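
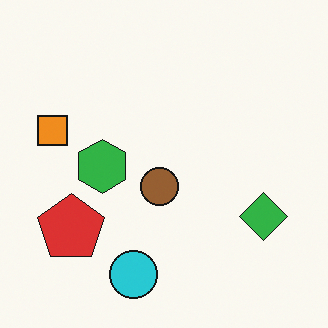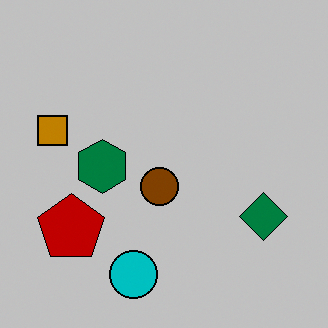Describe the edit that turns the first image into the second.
The transformation is: aggressively posterized.

Each flat color has snapped to a coarser quantized level — most visibly, the near-white background has dropped to a flat grey.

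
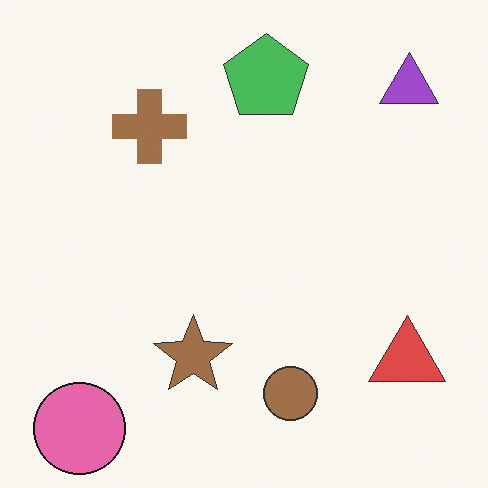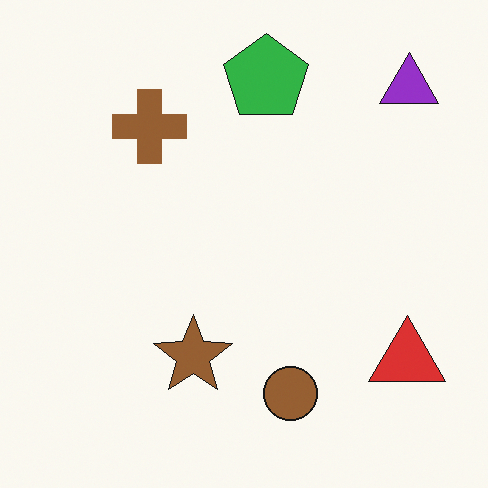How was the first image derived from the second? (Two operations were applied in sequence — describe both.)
This is the original image given slightly reduced contrast, then overlaid with an additional pink circle.

Tones are pushed toward mid-grey across the whole image — a global contrast change. A pink circle appears in the first image that is absent from the second.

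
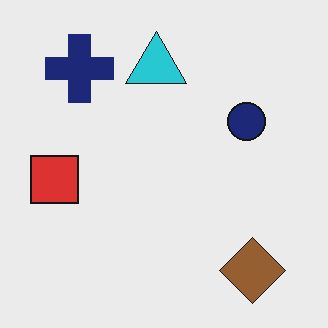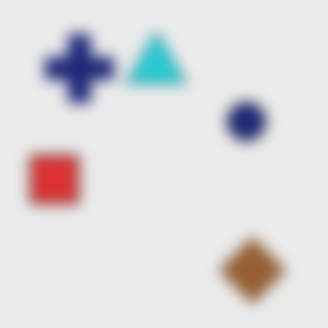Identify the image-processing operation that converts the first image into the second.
The transformation is: heavily blurred.

Shape edges and outlines are uniformly softened across the whole image.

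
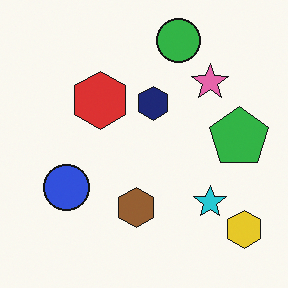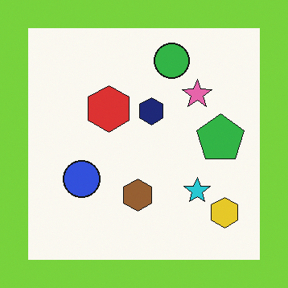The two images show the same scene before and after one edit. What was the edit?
The image was framed with a lime border.

A solid lime frame runs around the edge of the second image, with the content slightly shrunk inside it.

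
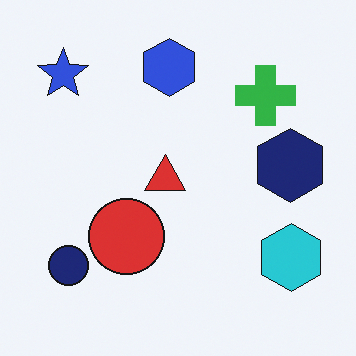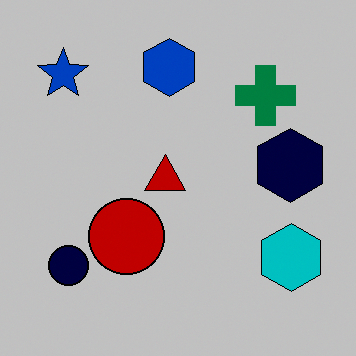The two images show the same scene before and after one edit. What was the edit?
The image was heavily posterized to just a handful of flat colors.

Each flat color has snapped to a coarser quantized level — most visibly, the near-white background has dropped to a flat grey.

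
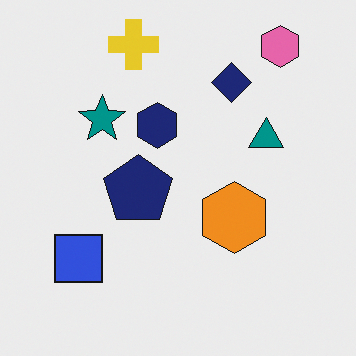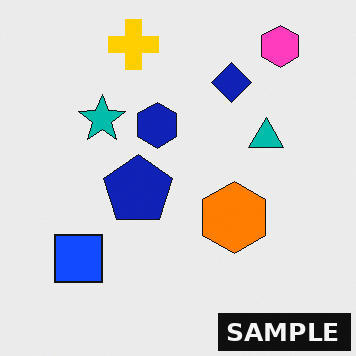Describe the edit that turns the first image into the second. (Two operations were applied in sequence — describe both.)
The image was made much more vivid (saturation change), then watermarked with the text "SAMPLE" in the lower-right corner.

All colors are more vivid — a global saturation change. A dark label reading "SAMPLE" appears in the lower-right corner.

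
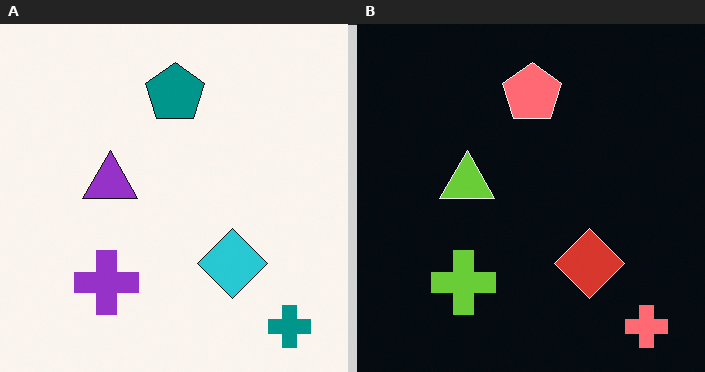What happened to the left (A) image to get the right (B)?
The right (B) image is the left (A) color-inverted (negative).

The light background has become dark and every shape's color is its complement — a photographic negative.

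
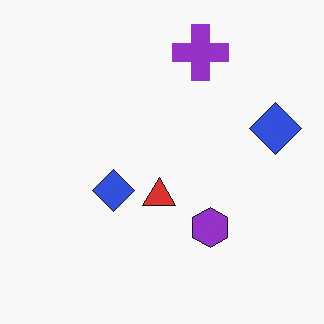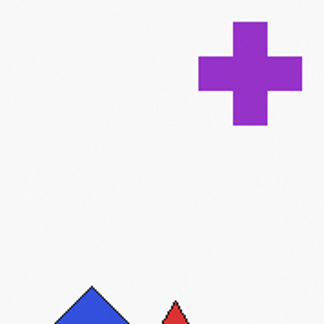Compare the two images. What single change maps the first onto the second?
The transformation is: cropped tightly and scaled back up.

The visible shapes are larger and the field of view is narrower; shapes near the original edges may be partly or wholly outside the frame — a crop-and-rescale.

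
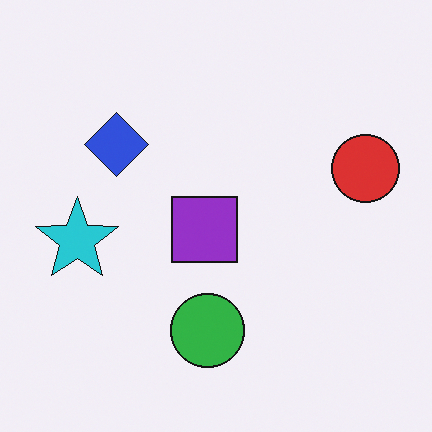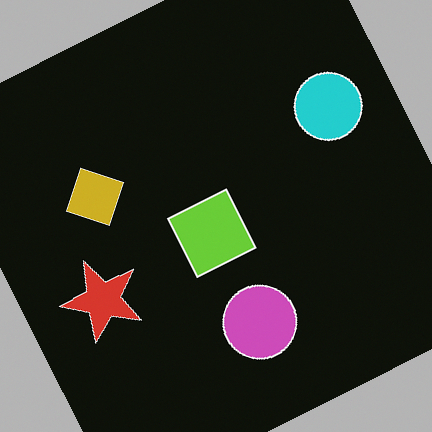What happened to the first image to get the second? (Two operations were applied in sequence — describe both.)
It was color-inverted (negative), then rotated counter-clockwise by a clearly visible amount.

The light background has become dark and every shape's color is its complement — a photographic negative. Every shape is tilted by the same angle and the image corners show triangular fill wedges — a whole-image rotation by a non-right angle.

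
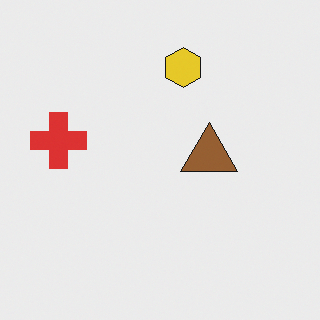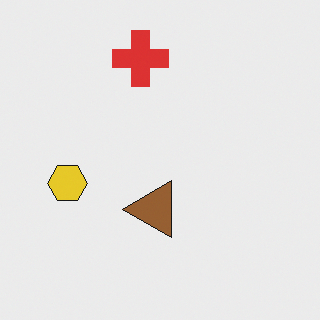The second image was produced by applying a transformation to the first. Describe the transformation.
The image was transposed (reflected across the top-left ↔ bottom-right diagonal).

Shapes have swapped their row and column positions — what was in the top-right is now in the bottom-left — a diagonal reflection.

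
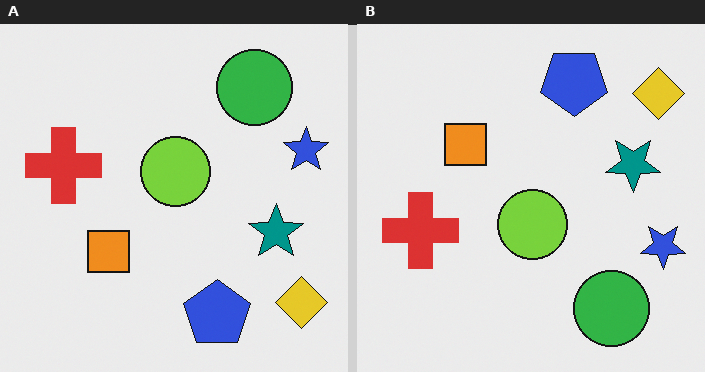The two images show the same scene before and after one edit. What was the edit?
The right (B) image is the left (A) flipped vertically (top ↔ bottom).

The blue pentagon is in the bottom of the left (A) image and the top of the right (B) — shapes on opposite sides of the horizontal midline have swapped in a mirror flip.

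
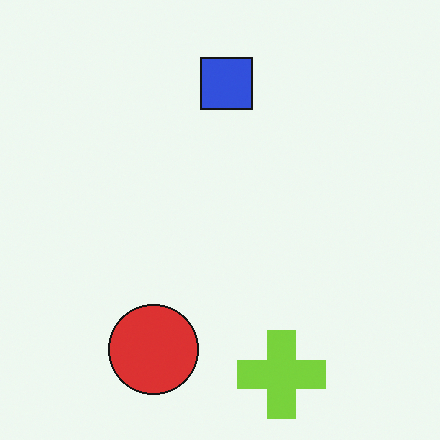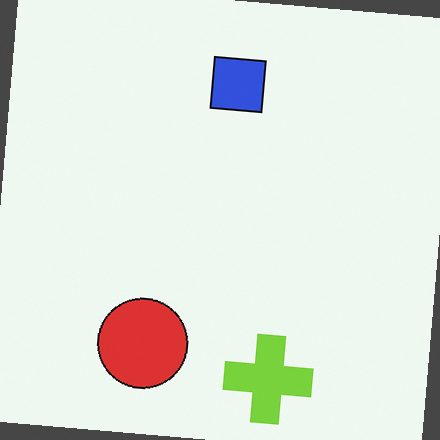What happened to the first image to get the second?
It was rotated clockwise by a small amount.

Every shape is tilted by the same angle and the image corners show triangular fill wedges — a whole-image rotation by a non-right angle.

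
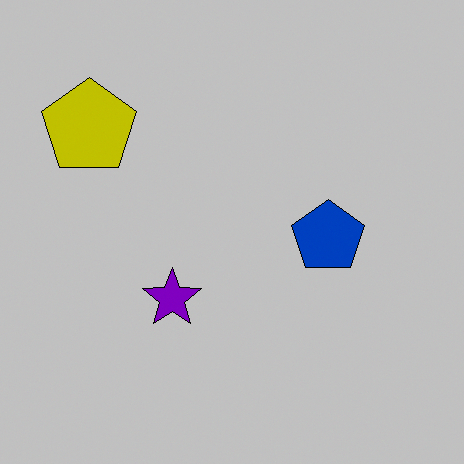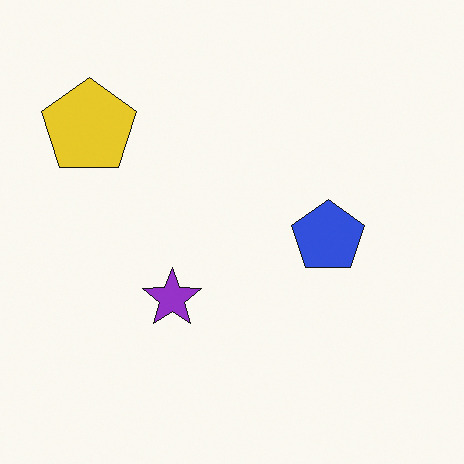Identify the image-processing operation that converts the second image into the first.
Aggressively posterized.

Each flat color has snapped to a coarser quantized level — most visibly, the near-white background has dropped to a flat grey.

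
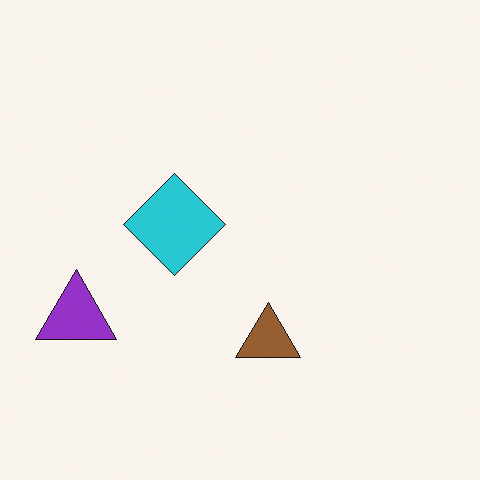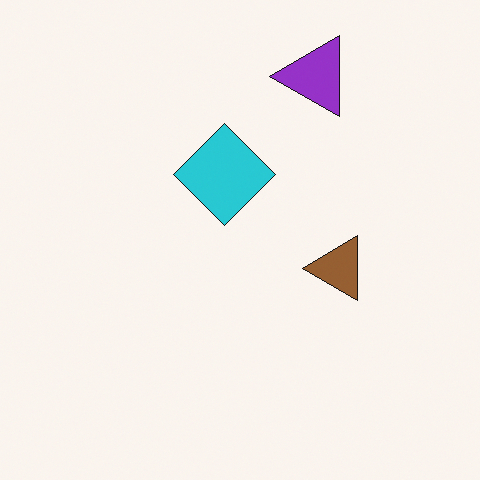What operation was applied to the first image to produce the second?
The image was transposed (reflected across the top-left ↔ bottom-right diagonal).

Shapes have swapped their row and column positions — what was in the top-right is now in the bottom-left — a diagonal reflection.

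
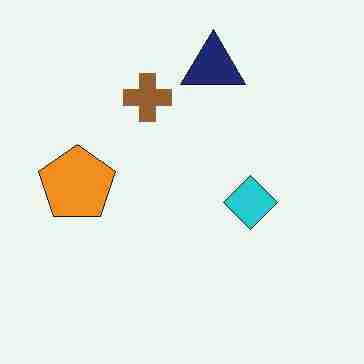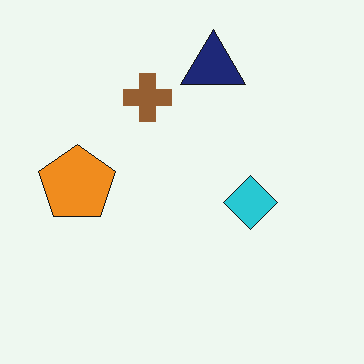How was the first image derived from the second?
Heavily JPEG-compressed with obvious blocking artifacts.

Blocky 8×8 compression artifacts appear around shape edges and the flat background shows ringing — characteristic JPEG degradation.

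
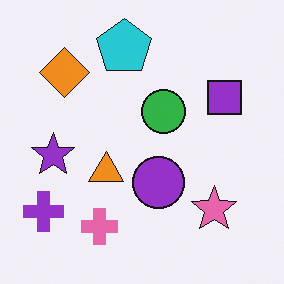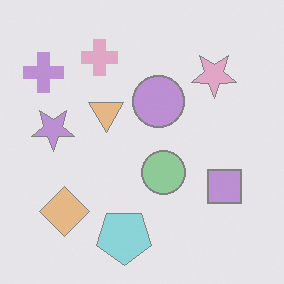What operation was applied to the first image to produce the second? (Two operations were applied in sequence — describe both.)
The image was given much lower contrast, then flipped vertically (top ↔ bottom).

Tones are pushed toward mid-grey across the whole image — a global contrast change. The cyan pentagon is in the top of the first image and the bottom of the second — shapes on opposite sides of the horizontal midline have swapped in a mirror flip.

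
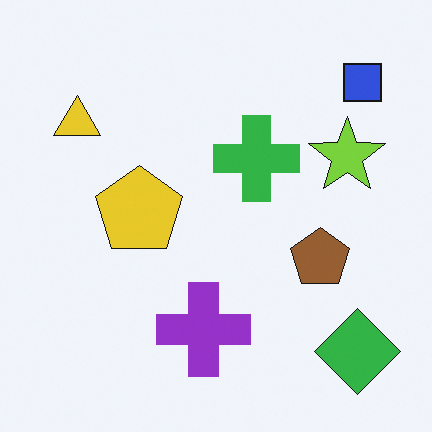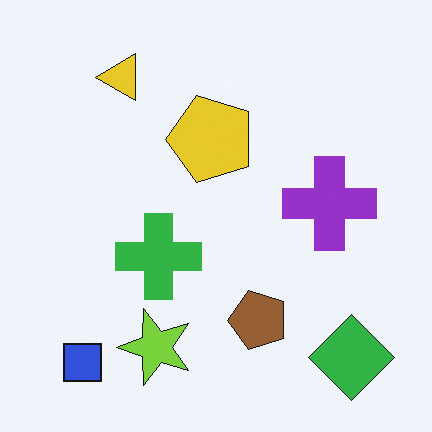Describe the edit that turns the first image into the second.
The transformation is: transposed (reflected across the top-left ↔ bottom-right diagonal).

Shapes have swapped their row and column positions — what was in the top-right is now in the bottom-left — a diagonal reflection.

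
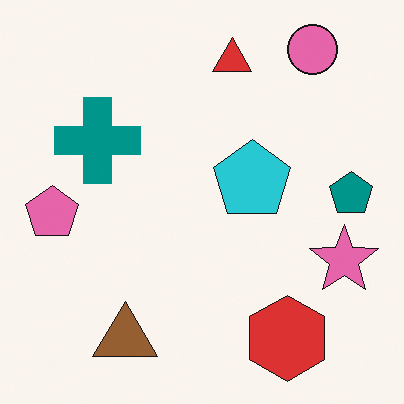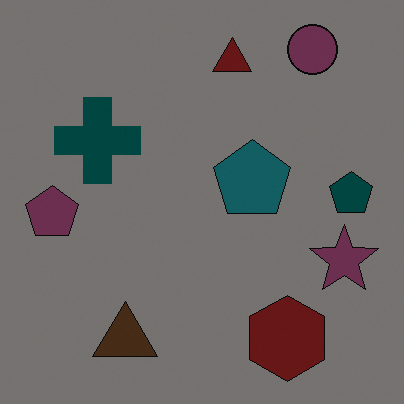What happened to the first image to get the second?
The image was noticeably darkened.

Every pixel — background and shapes alike — is uniformly darkened.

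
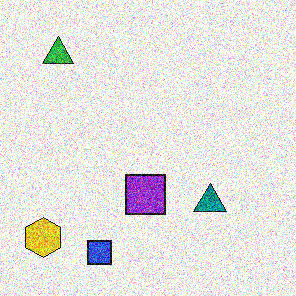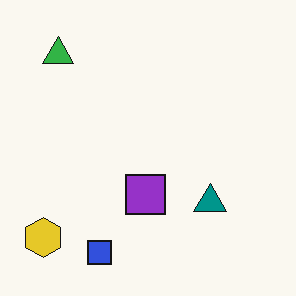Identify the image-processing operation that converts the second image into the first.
The transformation is: degraded with strong gaussian noise.

Random speckle covers the whole image, including the flat background.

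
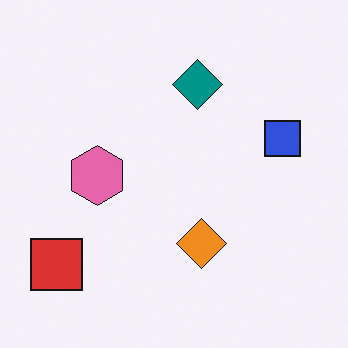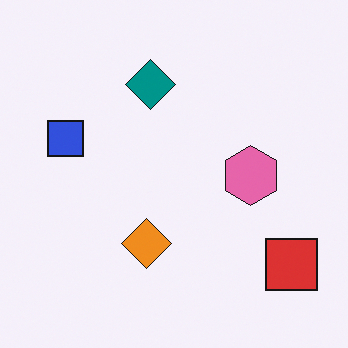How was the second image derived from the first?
Flipped horizontally (left ↔ right).

The red square is in the bottom-left of the first image and the bottom-right of the second — shapes on opposite sides of the vertical midline have swapped in a mirror flip.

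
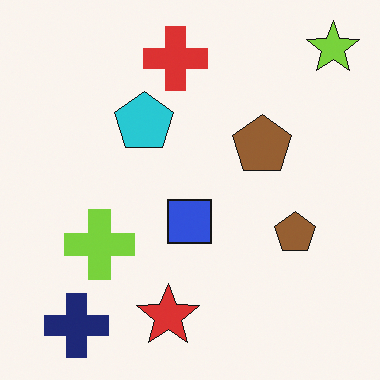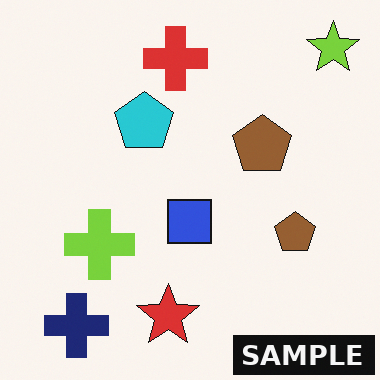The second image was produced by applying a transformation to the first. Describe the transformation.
The image was watermarked with the text "SAMPLE" in the lower-right corner.

A dark label reading "SAMPLE" appears in the lower-right corner.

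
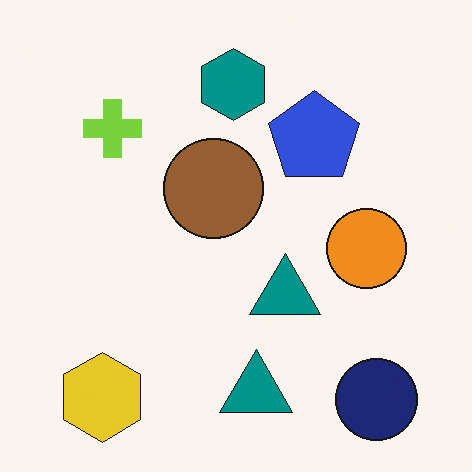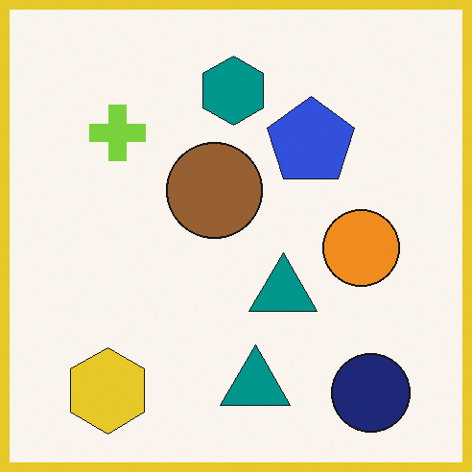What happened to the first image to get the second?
The image was framed with a yellow border.

A solid yellow frame runs around the edge of the second image, with the content slightly shrunk inside it.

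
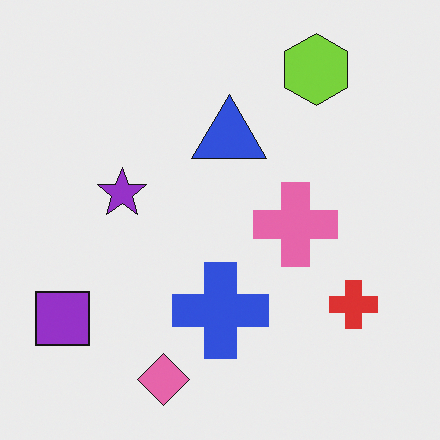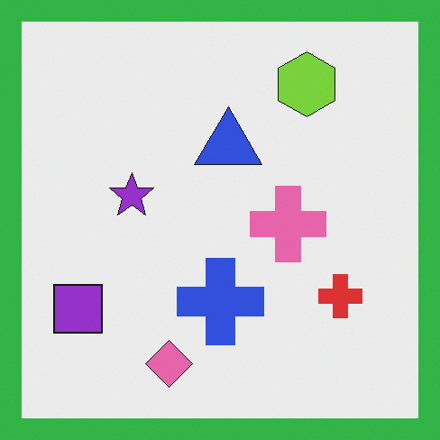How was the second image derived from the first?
The second image is the first framed with a green border.

A solid green frame runs around the edge of the second image, with the content slightly shrunk inside it.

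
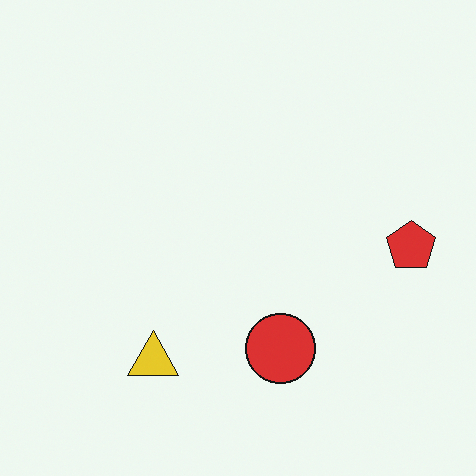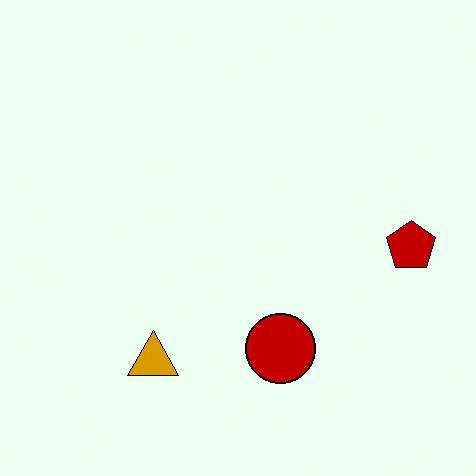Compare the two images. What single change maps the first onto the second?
Boosted in contrast.

Tones are pushed away from mid-grey across the whole image — a global contrast change.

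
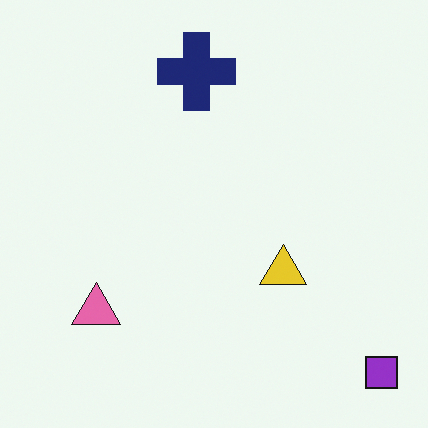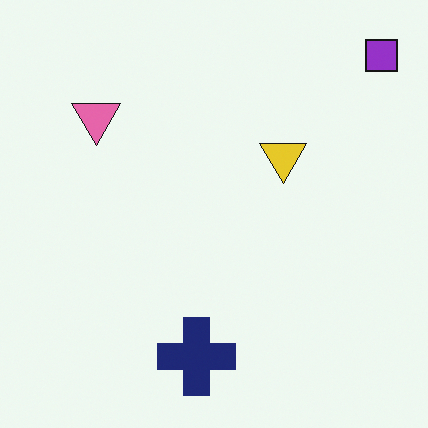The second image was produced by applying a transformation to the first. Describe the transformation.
The image was flipped vertically (top ↔ bottom).

The purple square is in the bottom-right of the first image and the top-right of the second — shapes on opposite sides of the horizontal midline have swapped in a mirror flip.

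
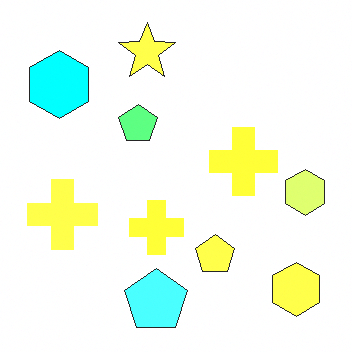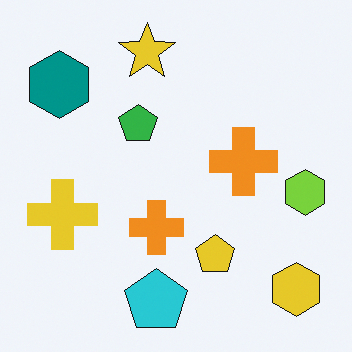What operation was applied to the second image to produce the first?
Brightened a lot.

Every pixel — background and shapes alike — is uniformly brightened.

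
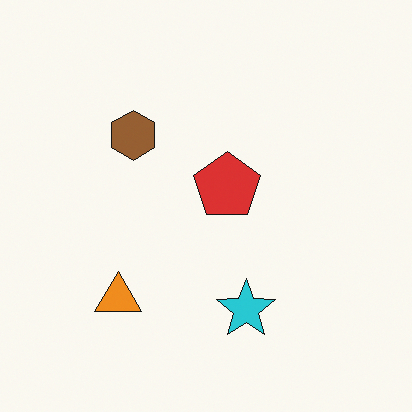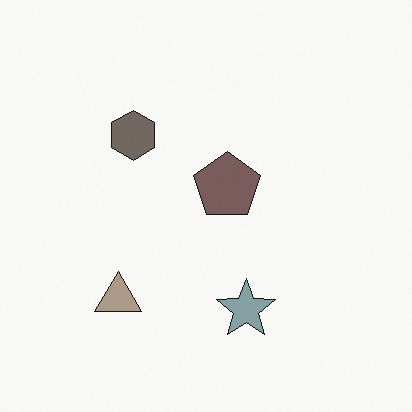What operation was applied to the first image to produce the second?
The image was made much more muted (saturation change).

All colors are more muted and greyish — a global saturation change.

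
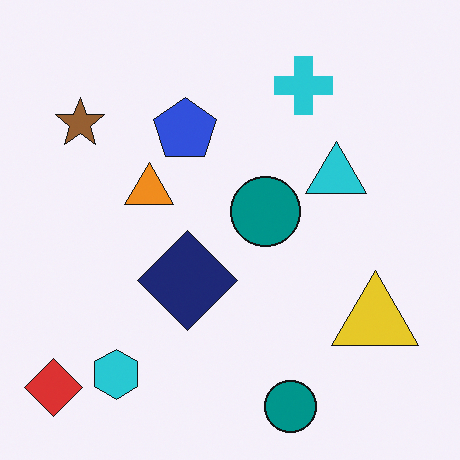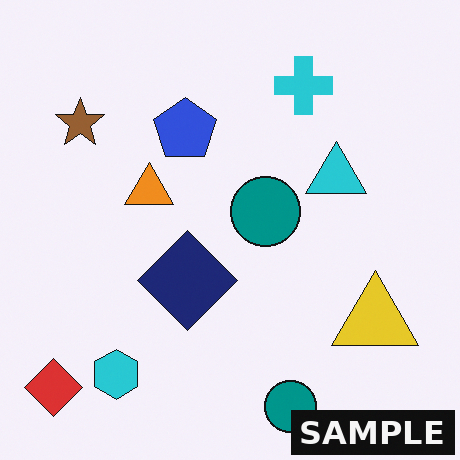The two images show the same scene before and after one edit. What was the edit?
Watermarked with the text "SAMPLE" in the lower-right corner.

A dark label reading "SAMPLE" appears in the lower-right corner.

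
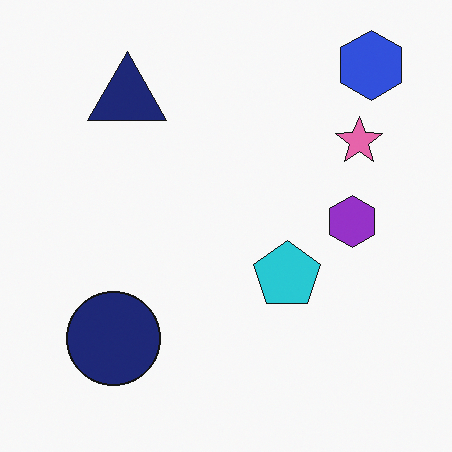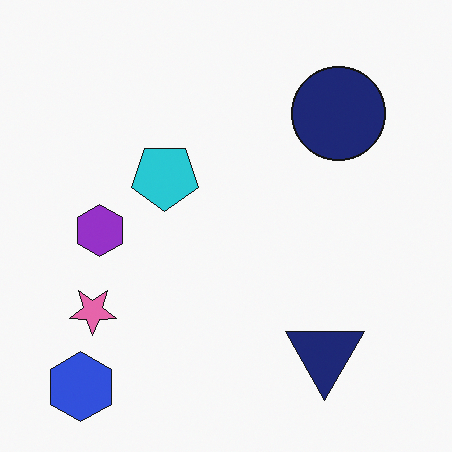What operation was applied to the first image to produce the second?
Rotated 180°.

The blue hexagon sits in the top-right of the first image and the bottom-left of the second — consistent with a whole-image 180° rotation.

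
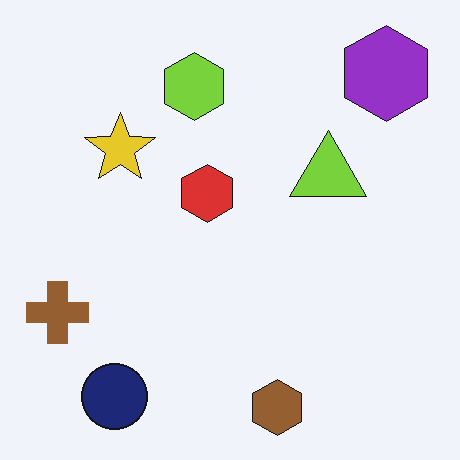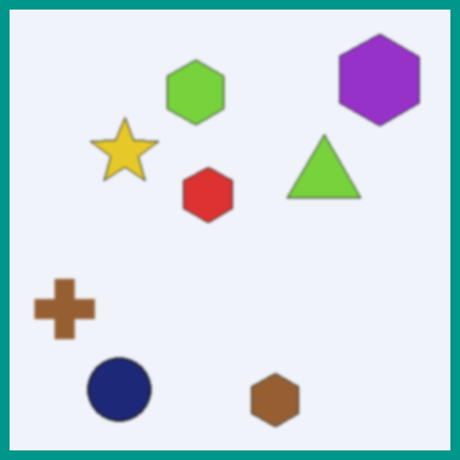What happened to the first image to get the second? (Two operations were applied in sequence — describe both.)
This is the original image given a subtle gaussian blur, then framed with a teal border.

Shape edges and outlines are uniformly softened across the whole image. A solid teal frame runs around the edge of the second image, with the content slightly shrunk inside it.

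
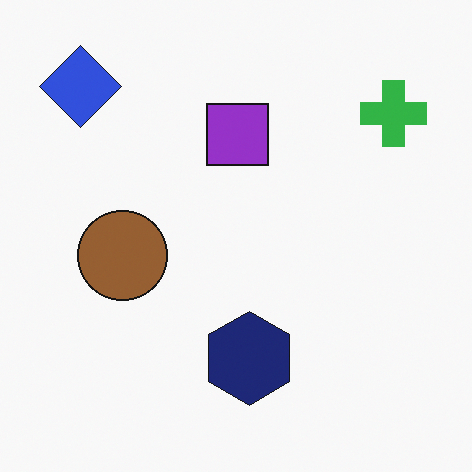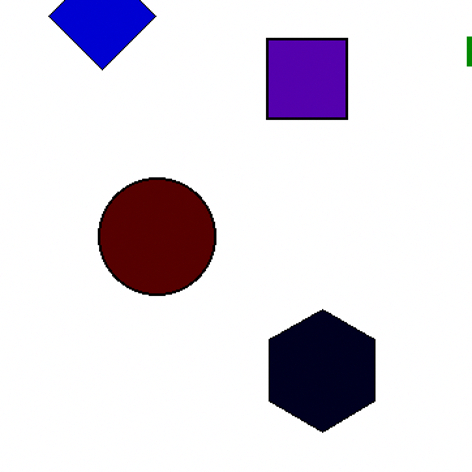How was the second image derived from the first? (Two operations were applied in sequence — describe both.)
This is the original image given much higher contrast, then cropped slightly and scaled back up.

Tones are pushed away from mid-grey across the whole image — a global contrast change. The visible shapes are larger and the field of view is narrower; shapes near the original edges may be partly or wholly outside the frame — a crop-and-rescale.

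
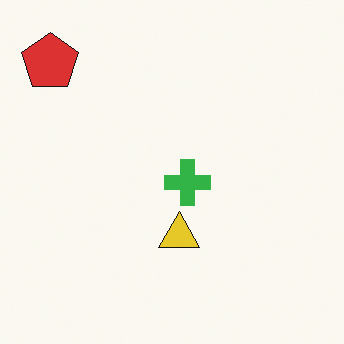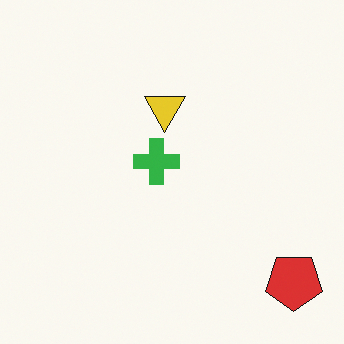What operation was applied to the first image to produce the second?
The transformation is: rotated 180°.

The red pentagon sits in the top-left of the first image and the bottom-right of the second — consistent with a whole-image 180° rotation.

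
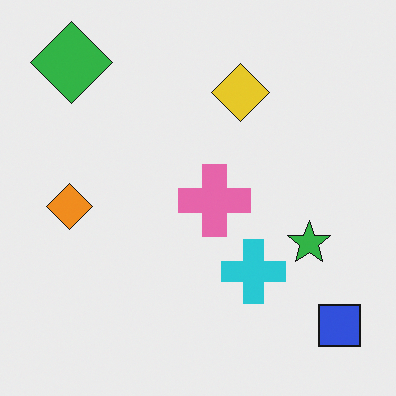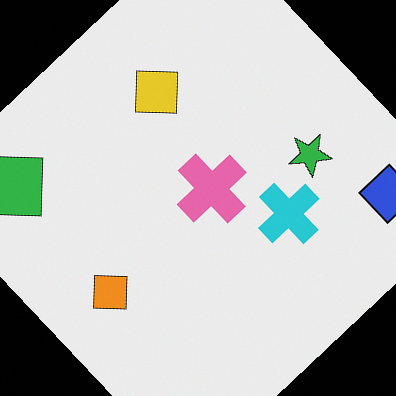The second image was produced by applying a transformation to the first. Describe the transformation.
It was rotated counter-clockwise by a large amount — several tens of degrees.

Every shape is tilted by the same angle and the image corners show triangular fill wedges — a whole-image rotation by a non-right angle.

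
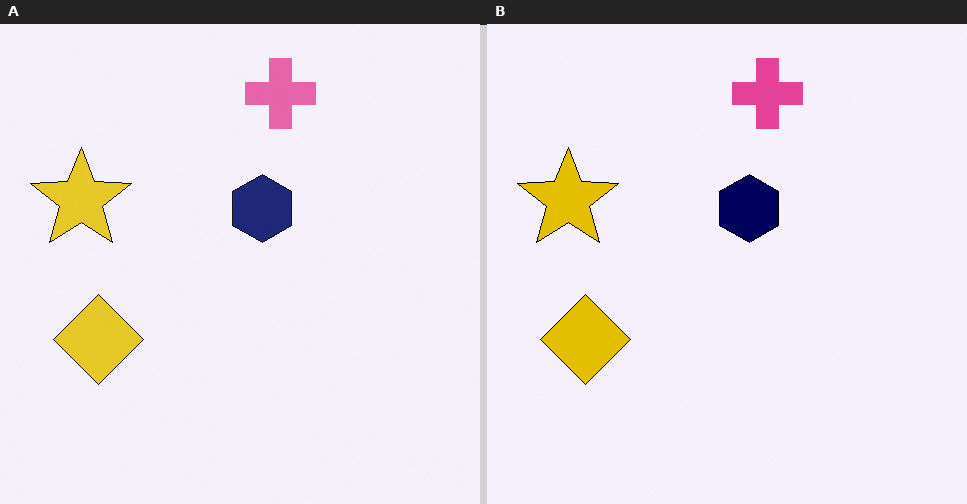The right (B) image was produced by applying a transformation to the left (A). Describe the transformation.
This is the original image given slightly increased contrast.

Tones are pushed away from mid-grey across the whole image — a global contrast change.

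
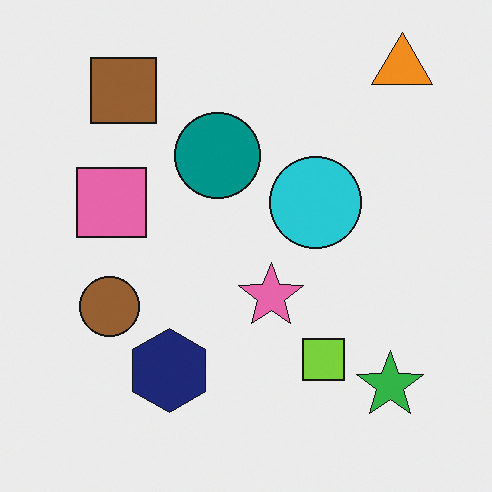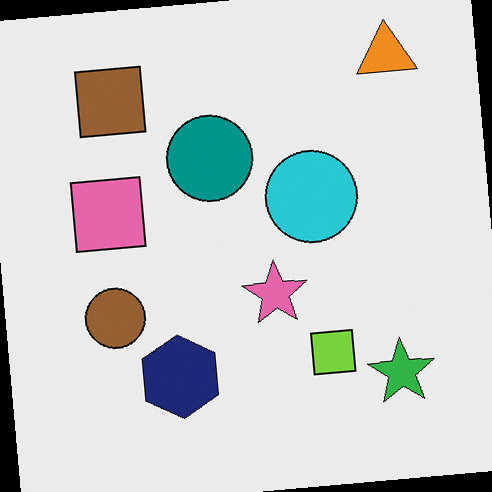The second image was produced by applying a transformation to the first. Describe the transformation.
Rotated counter-clockwise by a few degrees.

Every shape is tilted by the same angle and the image corners show triangular fill wedges — a whole-image rotation by a non-right angle.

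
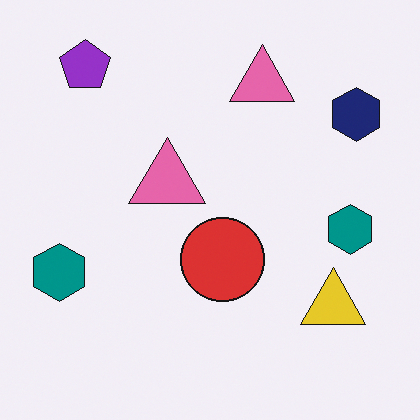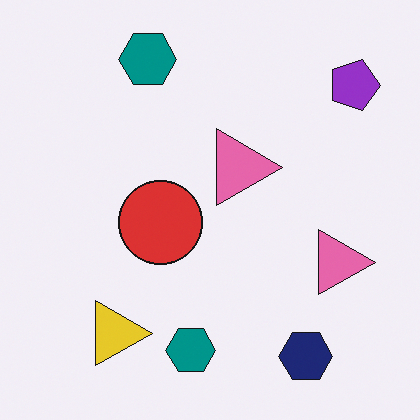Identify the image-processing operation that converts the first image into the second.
Rotated 90° clockwise.

The purple pentagon sits in the top-left of the first image and the top-right of the second — consistent with a whole-image 90° clockwise rotation.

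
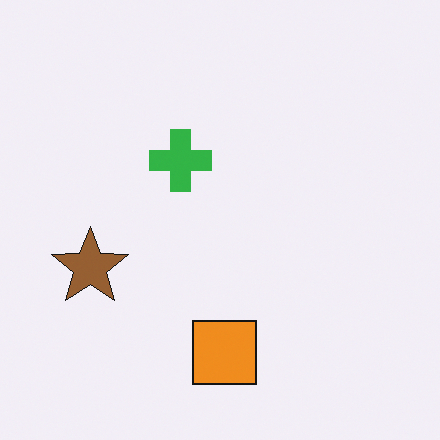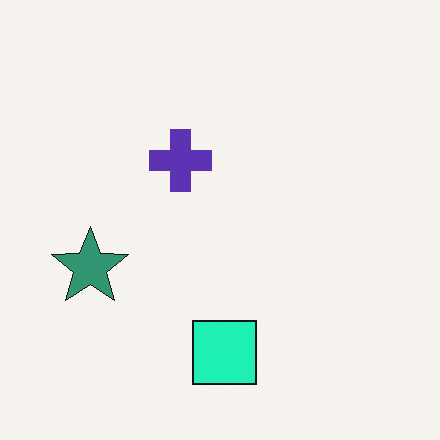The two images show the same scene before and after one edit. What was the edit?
The image was hue-shifted through roughly a third of the color wheel.

Every shape's color has rotated by the same amount around the hue wheel — a uniform hue shift.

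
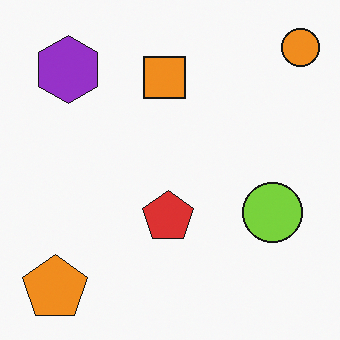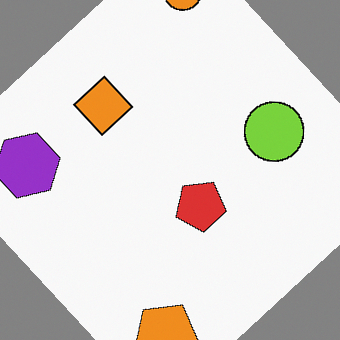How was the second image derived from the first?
The transformation is: rotated counter-clockwise by a large amount — several tens of degrees.

Every shape is tilted by the same angle and the image corners show triangular fill wedges — a whole-image rotation by a non-right angle.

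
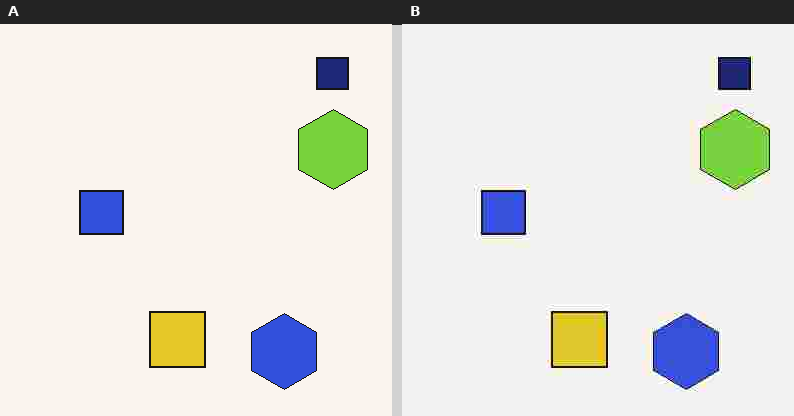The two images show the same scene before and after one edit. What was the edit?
Degraded with heavy JPEG compression.

Blocky 8×8 compression artifacts appear around shape edges and the flat background shows ringing — characteristic JPEG degradation.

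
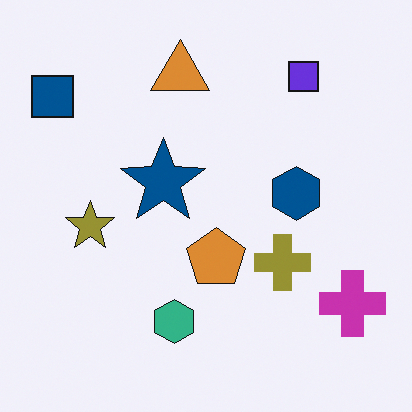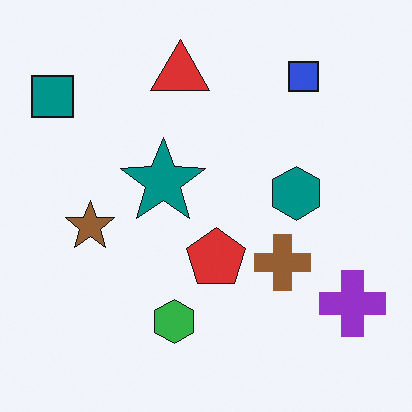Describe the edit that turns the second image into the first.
Hue-shifted by a small amount.

Every shape's color has rotated by the same amount around the hue wheel — a uniform hue shift.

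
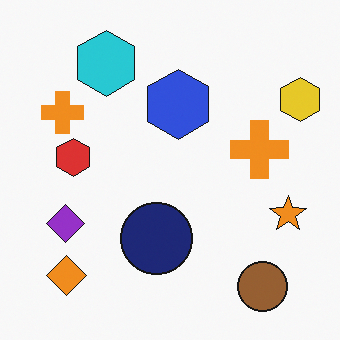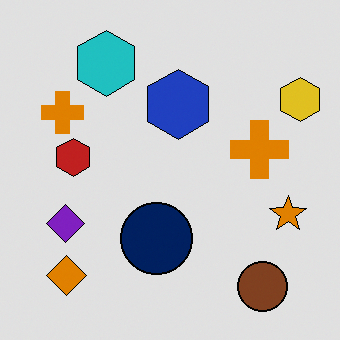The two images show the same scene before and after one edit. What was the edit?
The image was moderately posterized.

Each flat color has snapped to a coarser quantized level — most visibly, the near-white background has dropped to a flat grey.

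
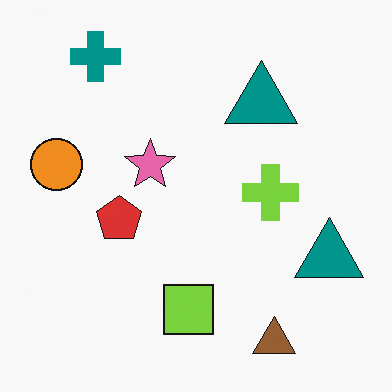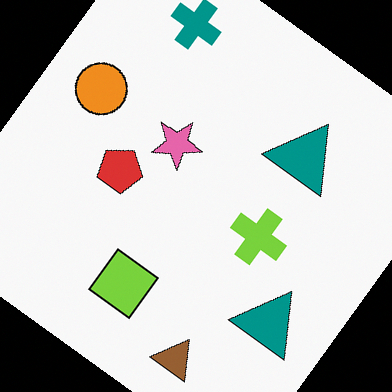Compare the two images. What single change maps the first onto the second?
The second image is the first rotated clockwise by a large amount — several tens of degrees.

Every shape is tilted by the same angle and the image corners show triangular fill wedges — a whole-image rotation by a non-right angle.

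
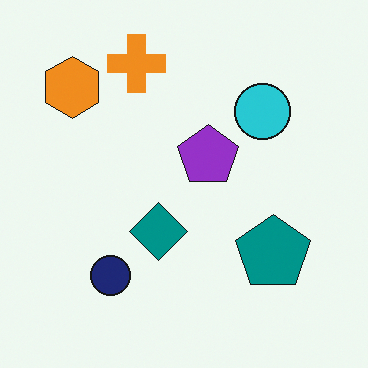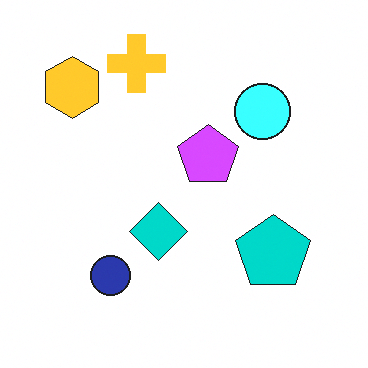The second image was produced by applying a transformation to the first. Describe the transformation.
It was brightened a lot.

Every pixel — background and shapes alike — is uniformly brightened.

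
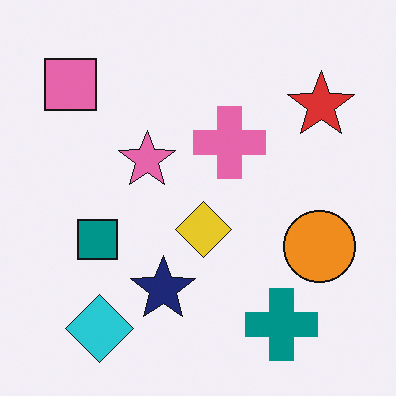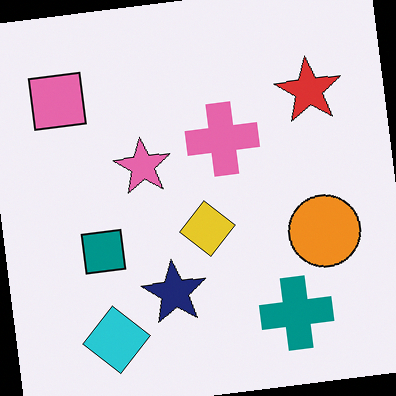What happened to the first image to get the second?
Rotated counter-clockwise by a few degrees.

Every shape is tilted by the same angle and the image corners show triangular fill wedges — a whole-image rotation by a non-right angle.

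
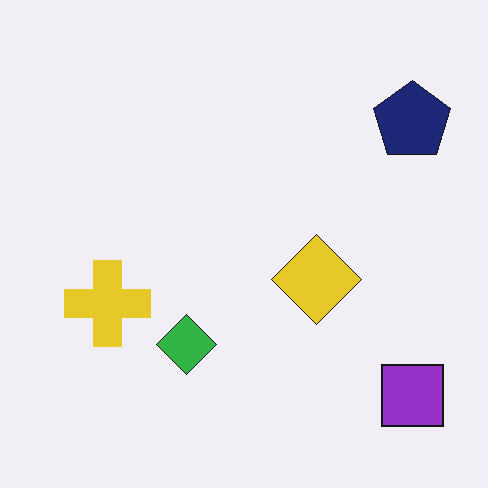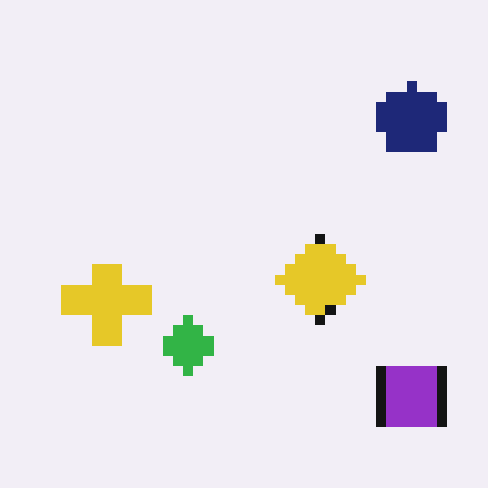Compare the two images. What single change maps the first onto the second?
Heavily pixelated into large blocks.

Shapes are reduced to large square blocks; fine edges and outlines are lost — a downscale-then-upscale (mosaic) effect.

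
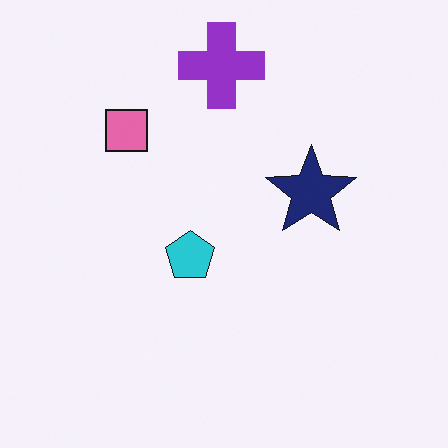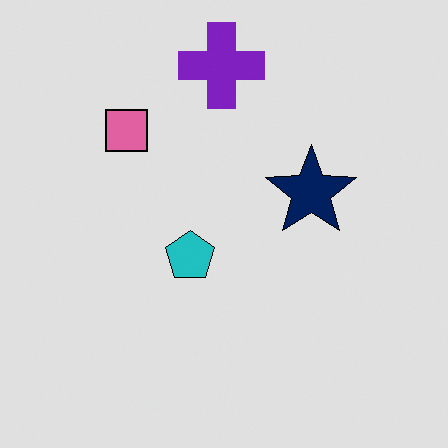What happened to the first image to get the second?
The second image is the first posterized to a reduced palette.

Each flat color has snapped to a coarser quantized level — most visibly, the near-white background has dropped to a flat grey.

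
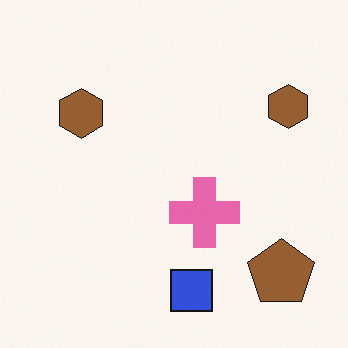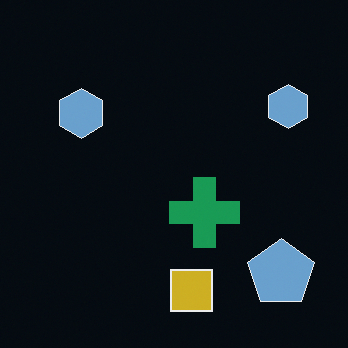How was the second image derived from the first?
The image was color-inverted (negative).

The light background has become dark and every shape's color is its complement — a photographic negative.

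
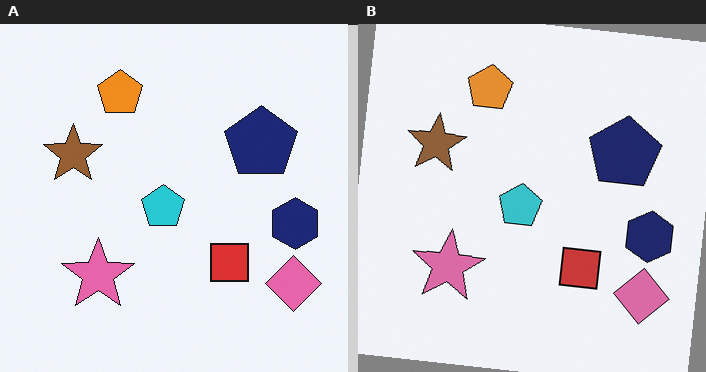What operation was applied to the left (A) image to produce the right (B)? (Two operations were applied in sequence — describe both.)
The image was slightly desaturated, then rotated clockwise by a small amount.

All colors are more muted and greyish — a global saturation change. Every shape is tilted by the same angle and the image corners show triangular fill wedges — a whole-image rotation by a non-right angle.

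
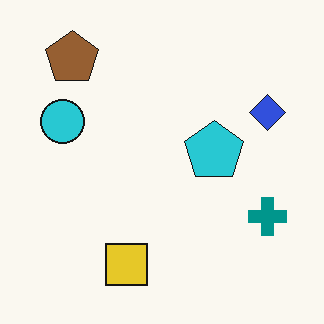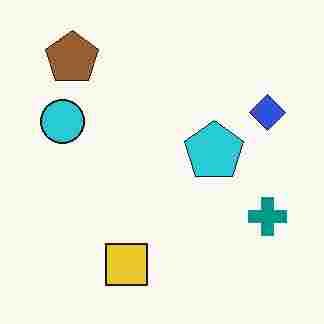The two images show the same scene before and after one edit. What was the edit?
The image was degraded with heavy JPEG compression.

Blocky 8×8 compression artifacts appear around shape edges and the flat background shows ringing — characteristic JPEG degradation.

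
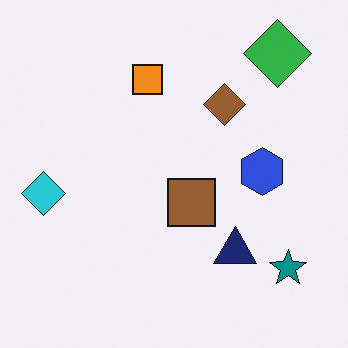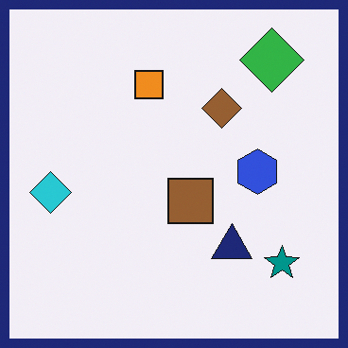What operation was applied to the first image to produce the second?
It was framed with a navy border.

A solid navy frame runs around the edge of the second image, with the content slightly shrunk inside it.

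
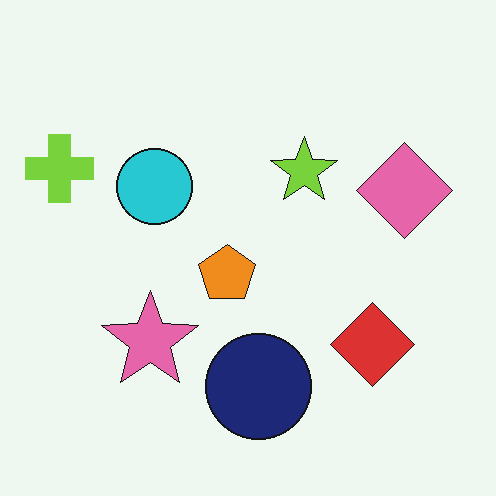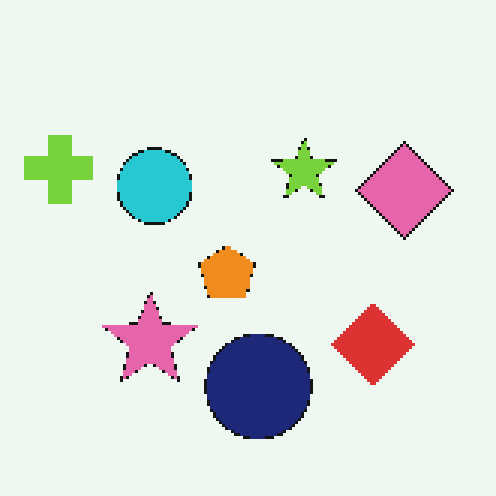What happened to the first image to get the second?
This is the original image lightly pixelated (a mild mosaic effect).

Shapes are reduced to large square blocks; fine edges and outlines are lost — a downscale-then-upscale (mosaic) effect.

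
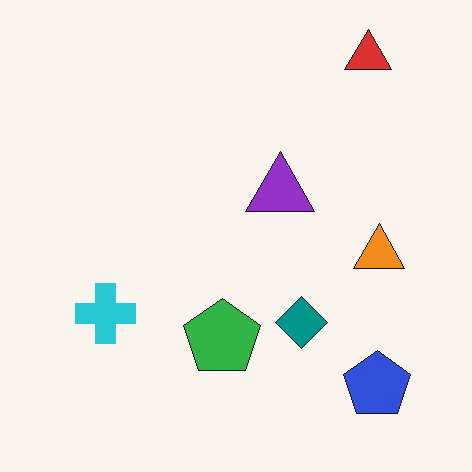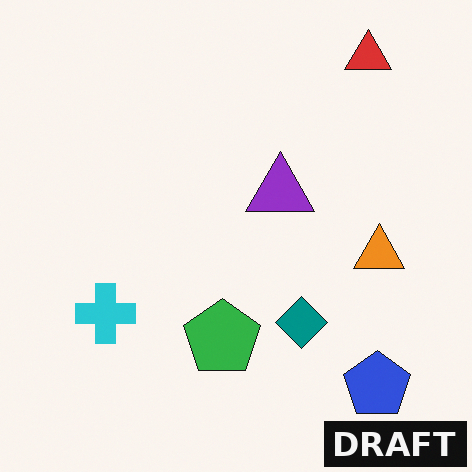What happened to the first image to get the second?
This is the original image watermarked with the text "DRAFT" in the lower-right corner.

A dark label reading "DRAFT" appears in the lower-right corner.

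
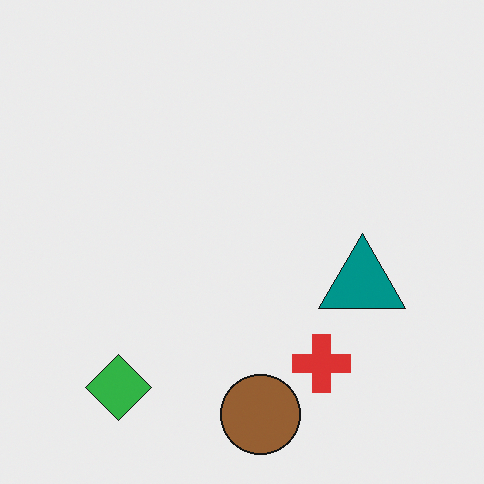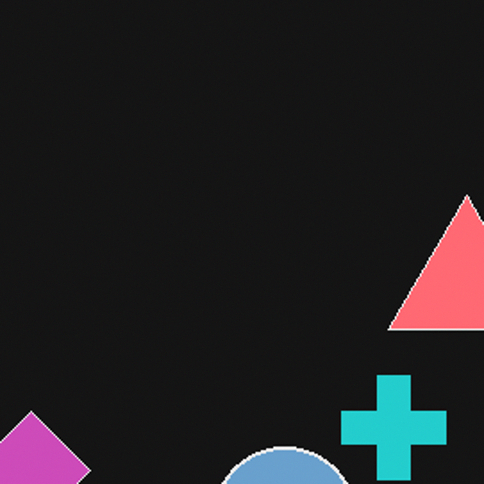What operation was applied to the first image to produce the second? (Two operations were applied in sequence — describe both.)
Cropped tightly and scaled back up, then color-inverted (negative).

The visible shapes are larger and the field of view is narrower; shapes near the original edges may be partly or wholly outside the frame — a crop-and-rescale. The light background has become dark and every shape's color is its complement — a photographic negative.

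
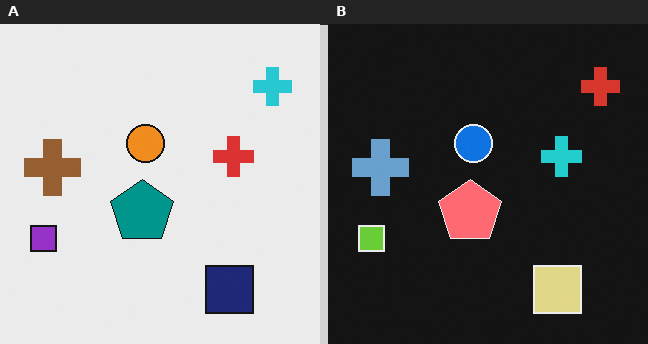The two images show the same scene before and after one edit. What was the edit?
The image was color-inverted (negative).

The light background has become dark and every shape's color is its complement — a photographic negative.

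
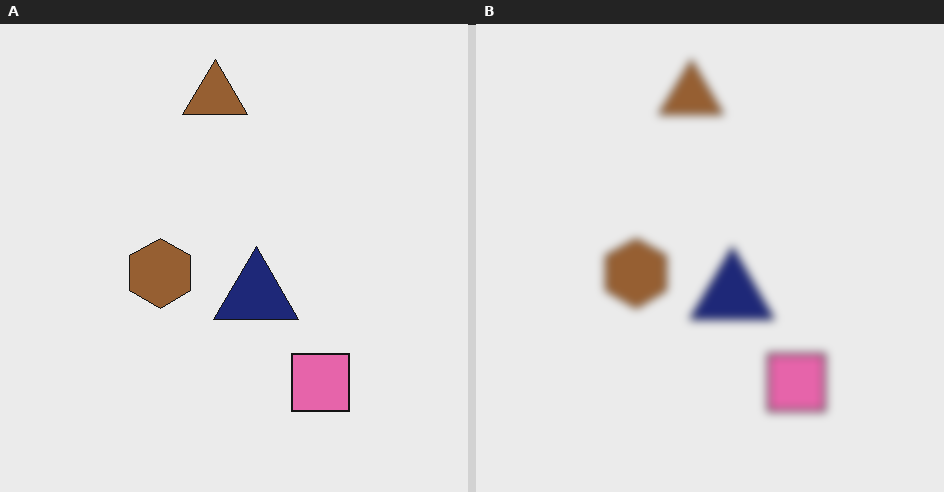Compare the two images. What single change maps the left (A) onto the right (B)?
The right (B) image is the left (A) noticeably gaussian-blurred.

Shape edges and outlines are uniformly softened across the whole image.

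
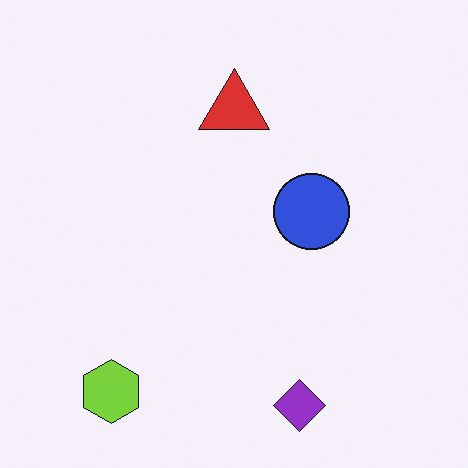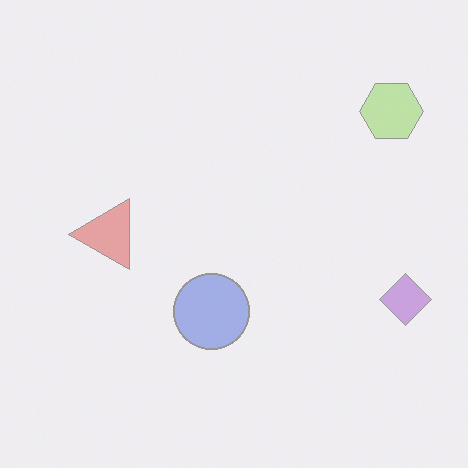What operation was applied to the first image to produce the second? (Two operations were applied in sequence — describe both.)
The transformation is: transposed (reflected across the top-left ↔ bottom-right diagonal), then given much lower contrast.

Shapes have swapped their row and column positions — what was in the top-right is now in the bottom-left — a diagonal reflection. Tones are pushed toward mid-grey across the whole image — a global contrast change.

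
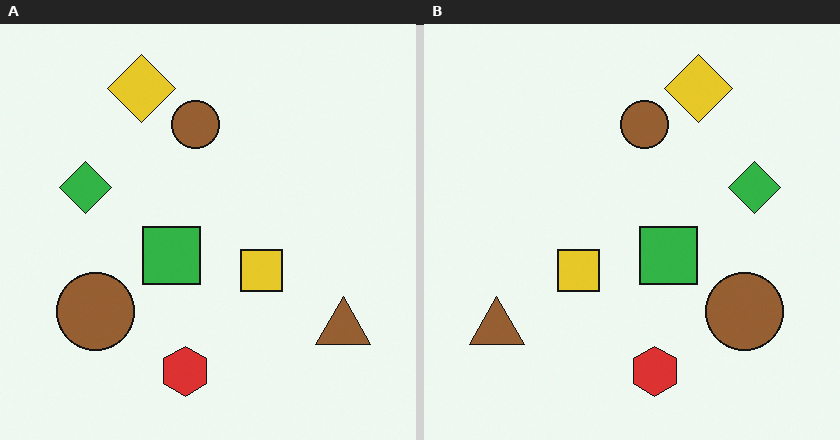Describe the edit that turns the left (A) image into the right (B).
Flipped horizontally (left ↔ right).

The brown triangle is in the bottom-right of the left (A) image and the bottom-left of the right (B) — shapes on opposite sides of the vertical midline have swapped in a mirror flip.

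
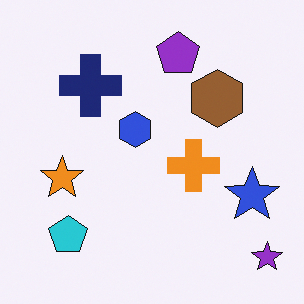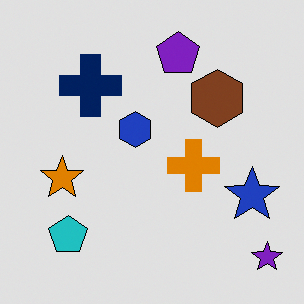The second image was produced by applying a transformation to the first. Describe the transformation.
It was moderately posterized.

Each flat color has snapped to a coarser quantized level — most visibly, the near-white background has dropped to a flat grey.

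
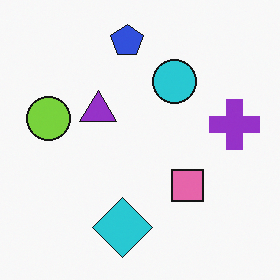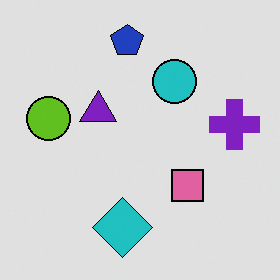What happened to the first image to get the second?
Moderately posterized.

Each flat color has snapped to a coarser quantized level — most visibly, the near-white background has dropped to a flat grey.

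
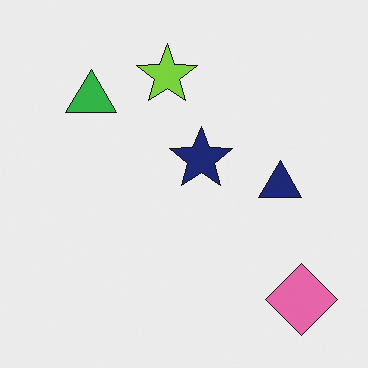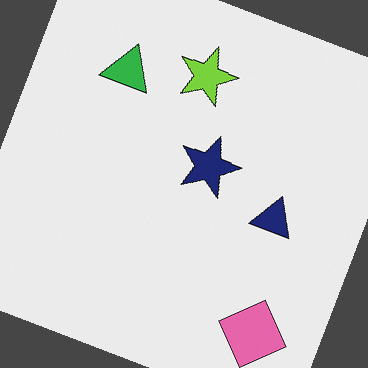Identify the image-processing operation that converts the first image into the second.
It was rotated clockwise by a moderate amount.

Every shape is tilted by the same angle and the image corners show triangular fill wedges — a whole-image rotation by a non-right angle.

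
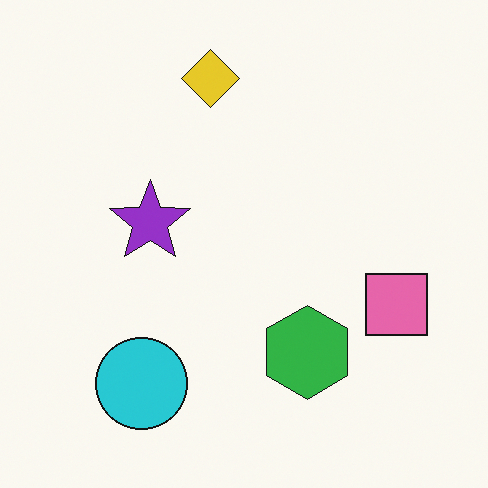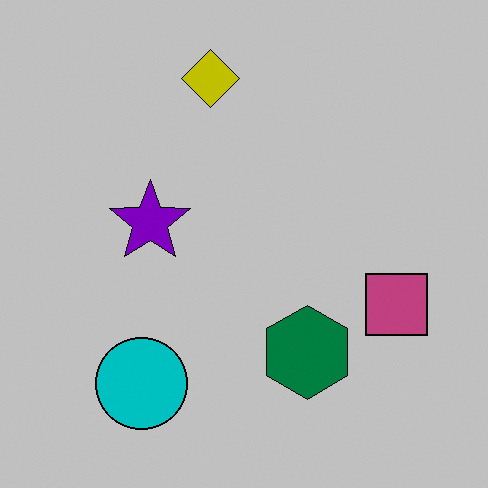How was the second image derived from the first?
The transformation is: aggressively posterized.

Each flat color has snapped to a coarser quantized level — most visibly, the near-white background has dropped to a flat grey.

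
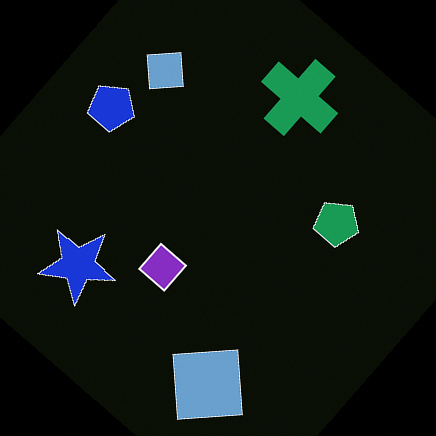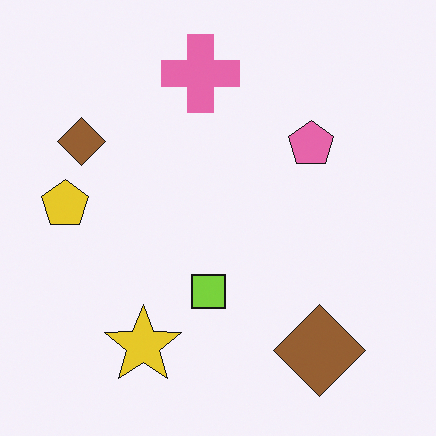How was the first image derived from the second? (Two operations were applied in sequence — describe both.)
The image was color-inverted (negative), then rotated clockwise by a large amount — several tens of degrees.

The light background has become dark and every shape's color is its complement — a photographic negative. Every shape is tilted by the same angle and the image corners show triangular fill wedges — a whole-image rotation by a non-right angle.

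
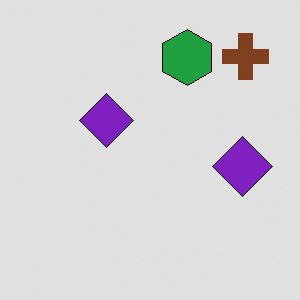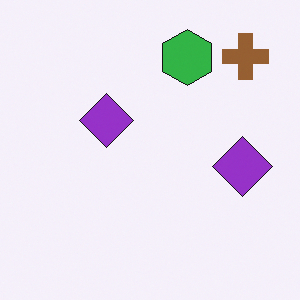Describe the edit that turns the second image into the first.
The first image is the second moderately posterized.

Each flat color has snapped to a coarser quantized level — most visibly, the near-white background has dropped to a flat grey.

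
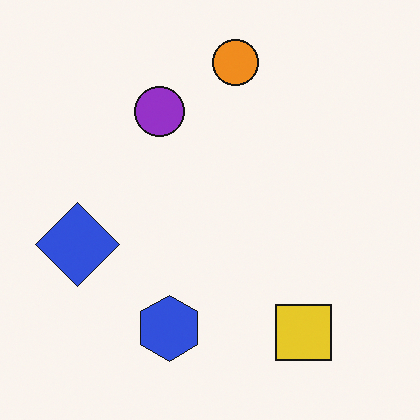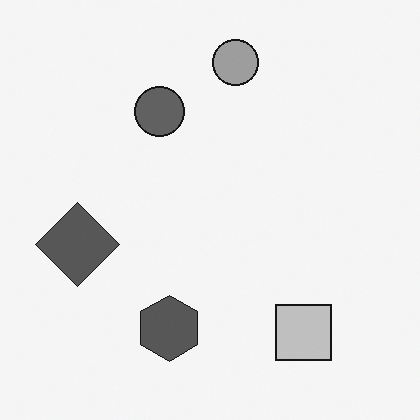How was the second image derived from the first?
The second image is the first converted to grayscale.

All color is removed — every shape is now a shade of grey.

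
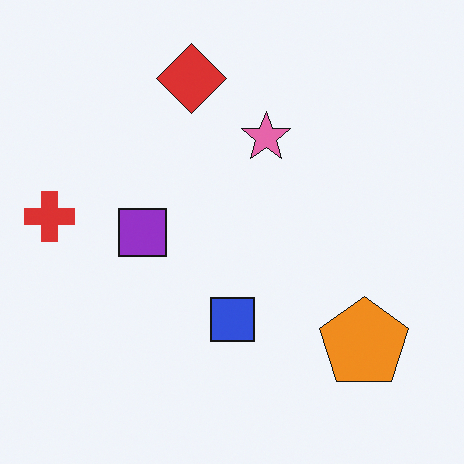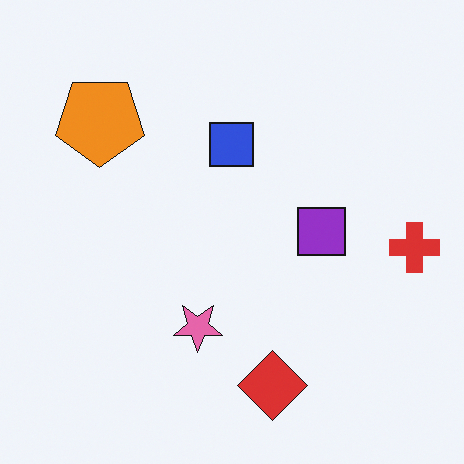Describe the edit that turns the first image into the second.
The image was rotated 180°.

The red cross sits in the left of the first image and the right of the second — consistent with a whole-image 180° rotation.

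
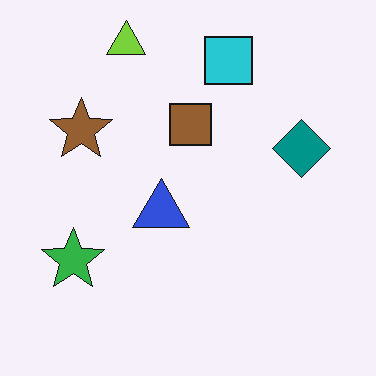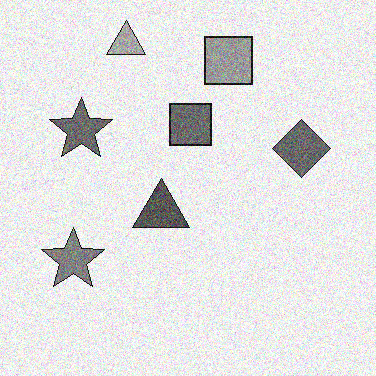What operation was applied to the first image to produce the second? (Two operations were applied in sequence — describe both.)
The transformation is: converted to grayscale, then degraded with visible gaussian noise.

All color is removed — every shape is now a shade of grey. Random speckle covers the whole image, including the flat background.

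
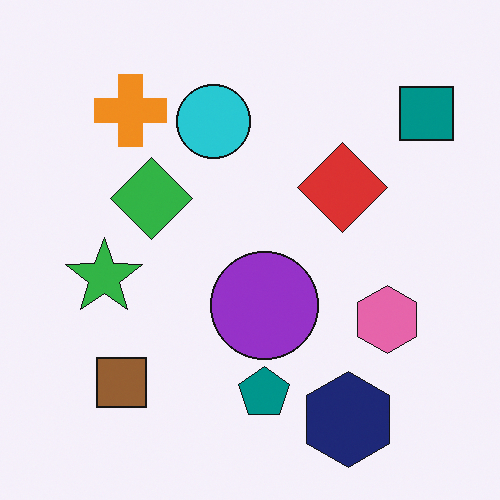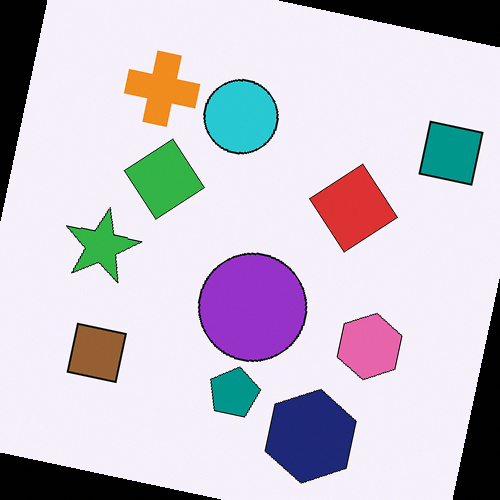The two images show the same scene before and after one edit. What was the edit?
This is the original image rotated clockwise by a few degrees.

Every shape is tilted by the same angle and the image corners show triangular fill wedges — a whole-image rotation by a non-right angle.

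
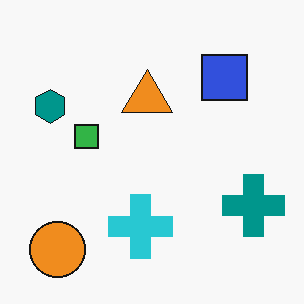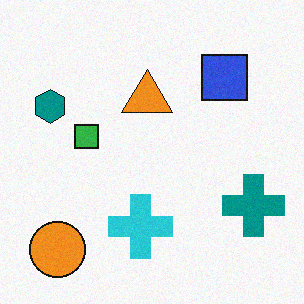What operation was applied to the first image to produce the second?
The second image is the first degraded with light additive noise.

Random speckle covers the whole image, including the flat background.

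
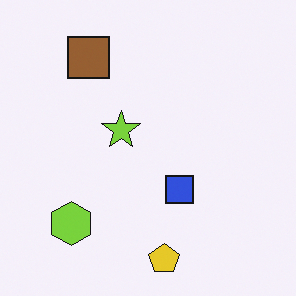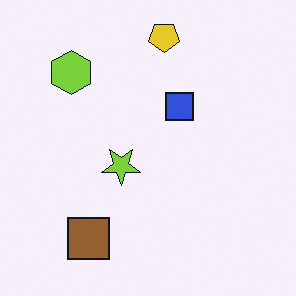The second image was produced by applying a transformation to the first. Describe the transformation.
The second image is the first flipped vertically (top ↔ bottom).

The yellow pentagon is in the bottom of the first image and the top of the second — shapes on opposite sides of the horizontal midline have swapped in a mirror flip.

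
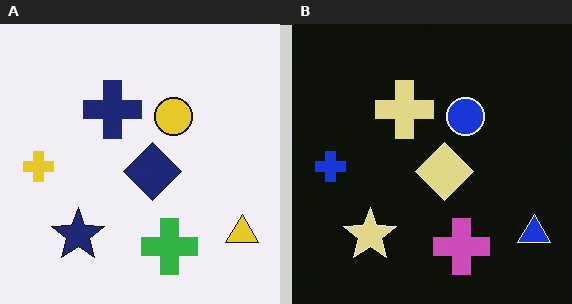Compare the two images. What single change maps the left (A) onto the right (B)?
The transformation is: color-inverted (negative).

The light background has become dark and every shape's color is its complement — a photographic negative.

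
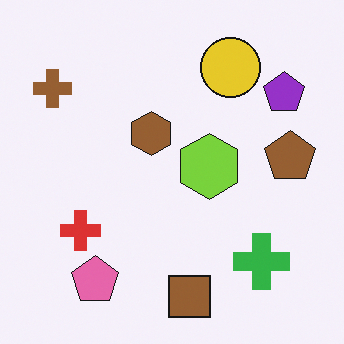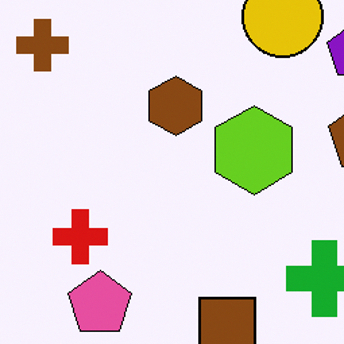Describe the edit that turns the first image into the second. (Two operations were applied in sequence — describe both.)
Given slightly increased contrast, then cropped slightly and scaled back up.

Tones are pushed away from mid-grey across the whole image — a global contrast change. The visible shapes are larger and the field of view is narrower; shapes near the original edges may be partly or wholly outside the frame — a crop-and-rescale.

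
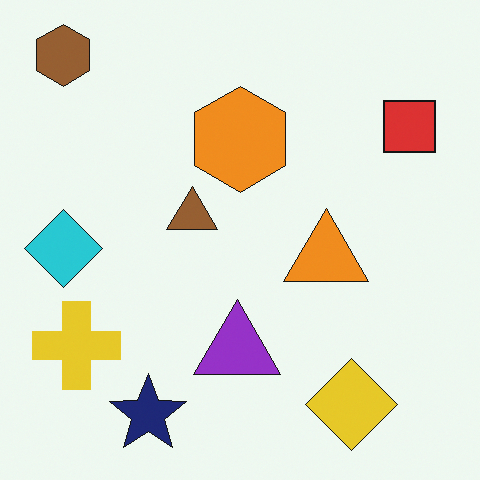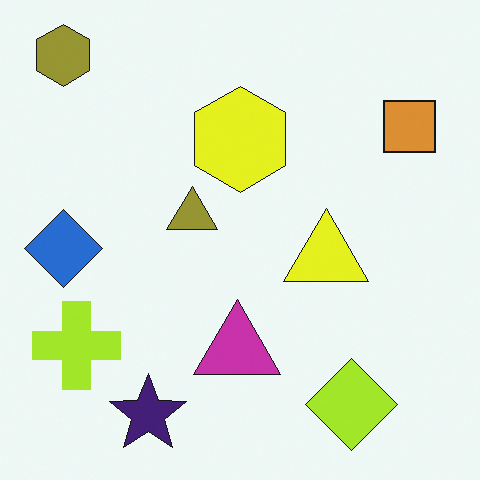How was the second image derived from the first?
The image was hue-shifted by a small amount.

Every shape's color has rotated by the same amount around the hue wheel — a uniform hue shift.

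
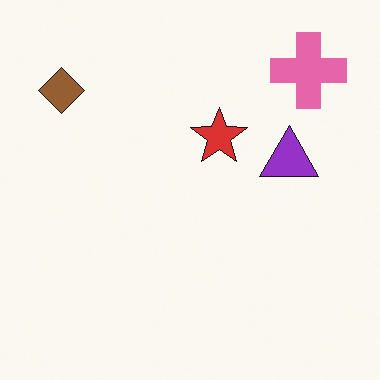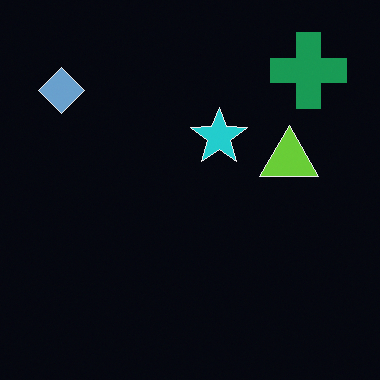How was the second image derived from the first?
This is the original image color-inverted (negative).

The light background has become dark and every shape's color is its complement — a photographic negative.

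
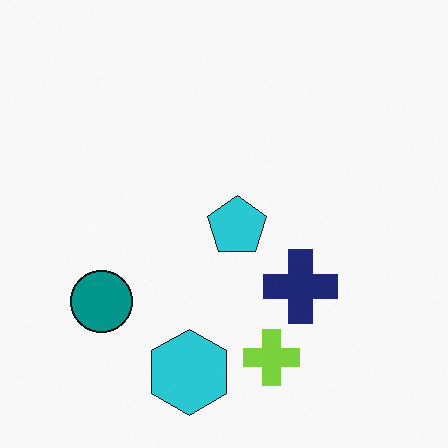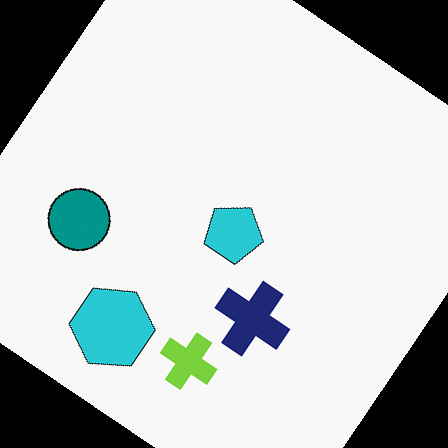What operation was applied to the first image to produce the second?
The transformation is: rotated clockwise by a large amount — several tens of degrees.

Every shape is tilted by the same angle and the image corners show triangular fill wedges — a whole-image rotation by a non-right angle.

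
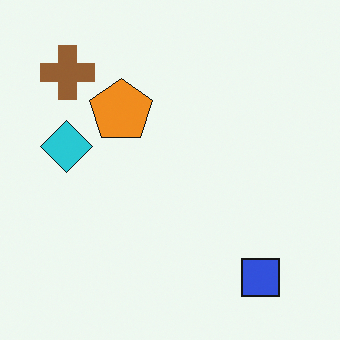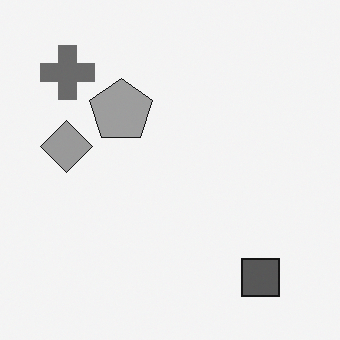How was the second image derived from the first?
Converted to grayscale.

All color is removed — every shape is now a shade of grey.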